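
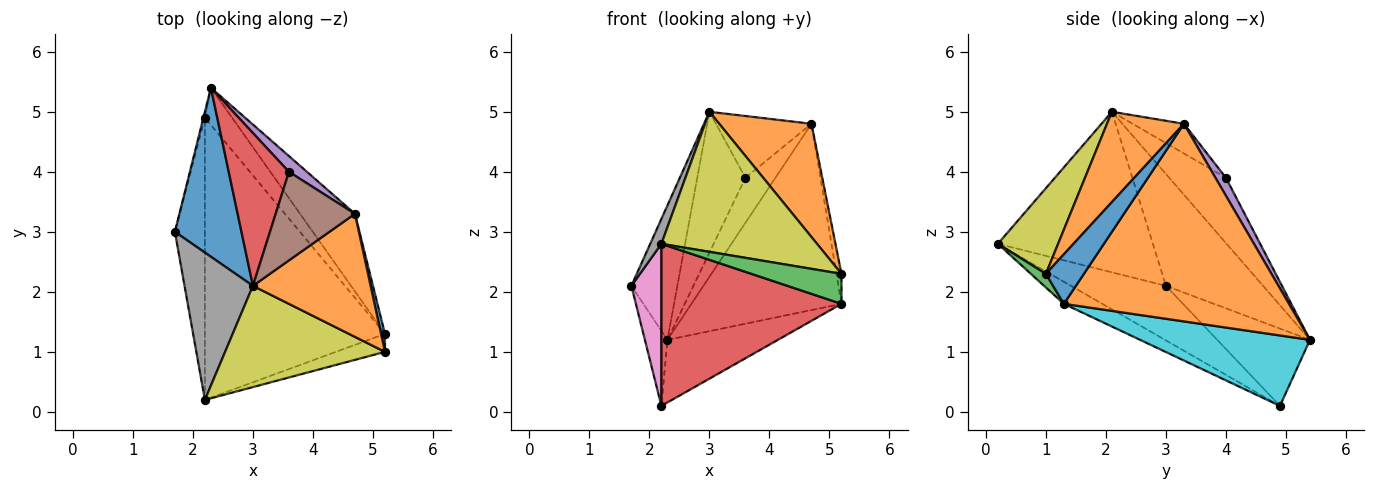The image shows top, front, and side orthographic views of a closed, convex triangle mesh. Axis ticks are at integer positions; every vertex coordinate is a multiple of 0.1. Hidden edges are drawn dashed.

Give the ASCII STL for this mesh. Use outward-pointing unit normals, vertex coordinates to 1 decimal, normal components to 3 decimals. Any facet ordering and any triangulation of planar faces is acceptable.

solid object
 facet normal -0.796 0.377 0.474
  outer loop
   vertex 3.0 2.1 5.0
   vertex 2.3 5.4 1.2
   vertex 1.7 3.0 2.1
  endloop
 endfacet
 facet normal 0.492 -0.590 0.641
  outer loop
   vertex 4.7 3.3 4.8
   vertex 3.0 2.1 5.0
   vertex 5.2 1.0 2.3
  endloop
 endfacet
 facet normal -0.972 0.236 -0.019
  outer loop
   vertex 2.2 4.9 0.1
   vertex 1.7 3.0 2.1
   vertex 2.3 5.4 1.2
  endloop
 endfacet
 facet normal -0.624 0.530 0.575
  outer loop
   vertex 3.6 4.0 3.9
   vertex 2.3 5.4 1.2
   vertex 3.0 2.1 5.0
  endloop
 endfacet
 facet normal 0.314 0.896 0.314
  outer loop
   vertex 3.6 4.0 3.9
   vertex 4.7 3.3 4.8
   vertex 2.3 5.4 1.2
  endloop
 endfacet
 facet normal -0.294 0.547 0.784
  outer loop
   vertex 3.6 4.0 3.9
   vertex 3.0 2.1 5.0
   vertex 4.7 3.3 4.8
  endloop
 endfacet
 facet normal -0.844 -0.267 -0.465
  outer loop
   vertex 2.2 0.2 2.8
   vertex 1.7 3.0 2.1
   vertex 2.2 4.9 0.1
  endloop
 endfacet
 facet normal -0.918 -0.066 0.391
  outer loop
   vertex 2.2 0.2 2.8
   vertex 3.0 2.1 5.0
   vertex 1.7 3.0 2.1
  endloop
 endfacet
 facet normal 0.299 -0.773 0.559
  outer loop
   vertex 2.2 0.2 2.8
   vertex 5.2 1.0 2.3
   vertex 3.0 2.1 5.0
  endloop
 endfacet
 facet normal 0.797 0.519 -0.308
  outer loop
   vertex 5.2 1.3 1.8
   vertex 2.2 4.9 0.1
   vertex 2.3 5.4 1.2
  endloop
 endfacet
 facet normal 0.988 0.130 0.078
  outer loop
   vertex 5.2 1.3 1.8
   vertex 4.7 3.3 4.8
   vertex 5.2 1.0 2.3
  endloop
 endfacet
 facet normal 0.811 0.540 -0.225
  outer loop
   vertex 5.2 1.3 1.8
   vertex 2.3 5.4 1.2
   vertex 4.7 3.3 4.8
  endloop
 endfacet
 facet normal 0.141 -0.849 -0.509
  outer loop
   vertex 5.2 1.3 1.8
   vertex 5.2 1.0 2.3
   vertex 2.2 0.2 2.8
  endloop
 endfacet
 facet normal -0.106 -0.495 -0.862
  outer loop
   vertex 5.2 1.3 1.8
   vertex 2.2 0.2 2.8
   vertex 2.2 4.9 0.1
  endloop
 endfacet
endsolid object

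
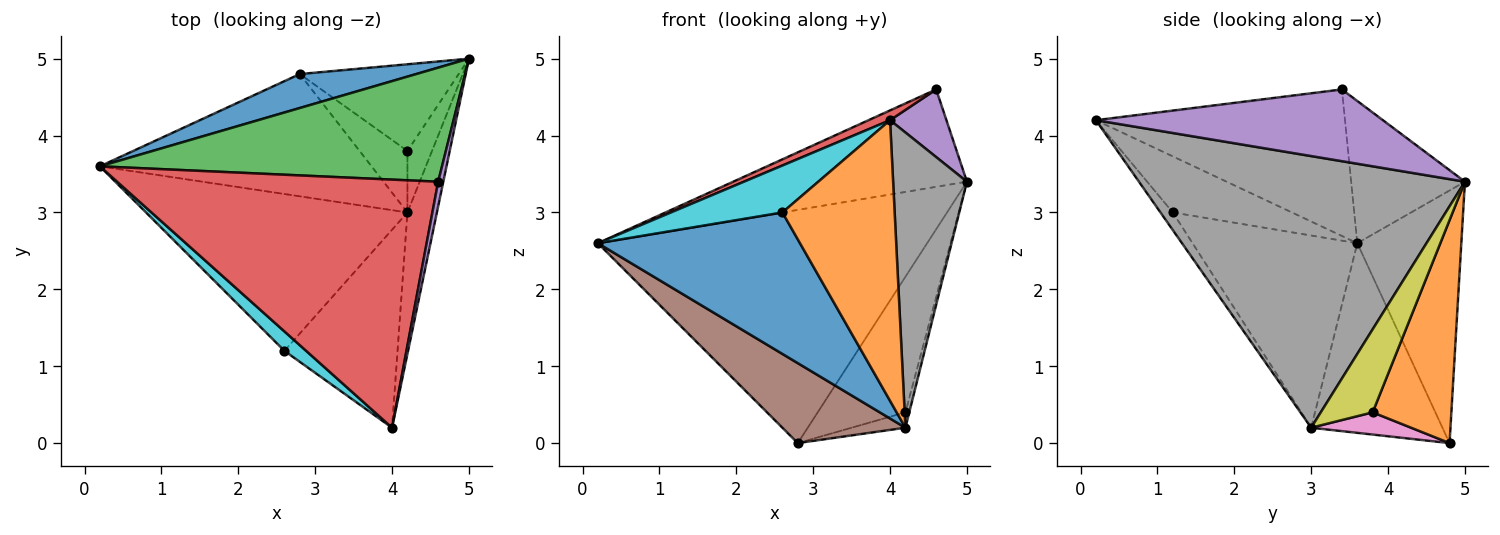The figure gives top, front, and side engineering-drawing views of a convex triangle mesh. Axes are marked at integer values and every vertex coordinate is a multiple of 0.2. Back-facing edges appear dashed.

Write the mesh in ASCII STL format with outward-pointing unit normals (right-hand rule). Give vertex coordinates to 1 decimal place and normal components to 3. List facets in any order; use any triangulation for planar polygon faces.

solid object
 facet normal -0.298 0.944 0.138
  outer loop
   vertex 2.8 4.8 0.0
   vertex 0.2 3.6 2.6
   vertex 5.0 5.0 3.4
  endloop
 endfacet
 facet normal 0.603 0.672 -0.430
  outer loop
   vertex 4.2 3.8 0.4
   vertex 2.8 4.8 0.0
   vertex 5.0 5.0 3.4
  endloop
 endfacet
 facet normal -0.301 0.619 0.725
  outer loop
   vertex 4.6 3.4 4.6
   vertex 5.0 5.0 3.4
   vertex 0.2 3.6 2.6
  endloop
 endfacet
 facet normal -0.415 -0.036 0.909
  outer loop
   vertex 4.6 3.4 4.6
   vertex 0.2 3.6 2.6
   vertex 4.0 0.2 4.2
  endloop
 endfacet
 facet normal 0.979 -0.192 0.070
  outer loop
   vertex 4.6 3.4 4.6
   vertex 4.0 0.2 4.2
   vertex 5.0 5.0 3.4
  endloop
 endfacet
 facet normal -0.504 -0.473 -0.723
  outer loop
   vertex 4.2 3.0 0.2
   vertex 0.2 3.6 2.6
   vertex 2.8 4.8 0.0
  endloop
 endfacet
 facet normal 0.411 0.221 -0.885
  outer loop
   vertex 4.2 3.0 0.2
   vertex 2.8 4.8 0.0
   vertex 4.2 3.8 0.4
  endloop
 endfacet
 facet normal 0.970 -0.220 -0.105
  outer loop
   vertex 4.2 3.0 0.2
   vertex 5.0 5.0 3.4
   vertex 4.0 0.2 4.2
  endloop
 endfacet
 facet normal 0.956 0.071 -0.283
  outer loop
   vertex 4.2 3.0 0.2
   vertex 4.2 3.8 0.4
   vertex 5.0 5.0 3.4
  endloop
 endfacet
 facet normal -0.703 -0.657 0.272
  outer loop
   vertex 2.6 1.2 3.0
   vertex 4.0 0.2 4.2
   vertex 0.2 3.6 2.6
  endloop
 endfacet
 facet normal -0.479 -0.588 -0.652
  outer loop
   vertex 2.6 1.2 3.0
   vertex 0.2 3.6 2.6
   vertex 4.2 3.0 0.2
  endloop
 endfacet
 facet normal -0.089 -0.814 -0.574
  outer loop
   vertex 2.6 1.2 3.0
   vertex 4.2 3.0 0.2
   vertex 4.0 0.2 4.2
  endloop
 endfacet
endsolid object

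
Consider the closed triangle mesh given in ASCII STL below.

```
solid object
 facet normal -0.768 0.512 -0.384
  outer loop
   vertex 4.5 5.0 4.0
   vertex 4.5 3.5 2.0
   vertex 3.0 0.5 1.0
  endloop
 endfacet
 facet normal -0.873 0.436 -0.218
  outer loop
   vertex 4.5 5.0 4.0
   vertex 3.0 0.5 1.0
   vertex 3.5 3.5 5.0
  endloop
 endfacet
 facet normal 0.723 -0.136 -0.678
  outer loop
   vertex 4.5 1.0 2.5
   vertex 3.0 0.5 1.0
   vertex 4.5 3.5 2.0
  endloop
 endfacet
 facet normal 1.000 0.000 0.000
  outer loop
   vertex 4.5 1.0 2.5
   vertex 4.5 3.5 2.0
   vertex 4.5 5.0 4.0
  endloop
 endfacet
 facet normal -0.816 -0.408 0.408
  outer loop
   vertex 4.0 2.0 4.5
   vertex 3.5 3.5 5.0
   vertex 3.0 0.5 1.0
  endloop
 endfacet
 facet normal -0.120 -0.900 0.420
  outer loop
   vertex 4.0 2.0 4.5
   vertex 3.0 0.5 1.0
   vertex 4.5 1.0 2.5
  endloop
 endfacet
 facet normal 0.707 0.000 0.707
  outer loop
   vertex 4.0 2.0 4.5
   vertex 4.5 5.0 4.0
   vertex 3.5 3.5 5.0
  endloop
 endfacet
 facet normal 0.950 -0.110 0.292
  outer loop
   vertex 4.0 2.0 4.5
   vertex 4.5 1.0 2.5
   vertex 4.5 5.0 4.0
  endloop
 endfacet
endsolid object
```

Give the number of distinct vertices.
6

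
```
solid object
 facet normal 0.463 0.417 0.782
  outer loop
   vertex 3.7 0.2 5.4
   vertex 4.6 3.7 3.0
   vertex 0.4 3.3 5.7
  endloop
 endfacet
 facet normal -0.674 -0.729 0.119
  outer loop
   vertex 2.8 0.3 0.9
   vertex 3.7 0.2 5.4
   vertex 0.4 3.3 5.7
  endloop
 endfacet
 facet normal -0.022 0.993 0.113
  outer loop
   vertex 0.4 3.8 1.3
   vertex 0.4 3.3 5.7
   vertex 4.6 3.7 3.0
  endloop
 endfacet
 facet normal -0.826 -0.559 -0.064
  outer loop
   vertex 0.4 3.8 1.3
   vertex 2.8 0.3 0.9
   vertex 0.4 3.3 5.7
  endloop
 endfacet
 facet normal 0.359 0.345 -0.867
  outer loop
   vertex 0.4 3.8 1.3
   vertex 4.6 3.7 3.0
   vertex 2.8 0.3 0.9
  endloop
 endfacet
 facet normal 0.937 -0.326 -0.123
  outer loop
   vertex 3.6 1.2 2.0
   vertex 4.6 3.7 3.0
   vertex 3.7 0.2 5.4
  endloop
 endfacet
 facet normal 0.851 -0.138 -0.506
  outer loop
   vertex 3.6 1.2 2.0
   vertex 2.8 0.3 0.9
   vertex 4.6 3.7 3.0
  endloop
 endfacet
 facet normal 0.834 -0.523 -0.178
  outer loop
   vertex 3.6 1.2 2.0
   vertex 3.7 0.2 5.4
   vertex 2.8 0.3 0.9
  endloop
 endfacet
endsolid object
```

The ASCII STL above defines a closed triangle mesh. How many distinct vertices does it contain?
6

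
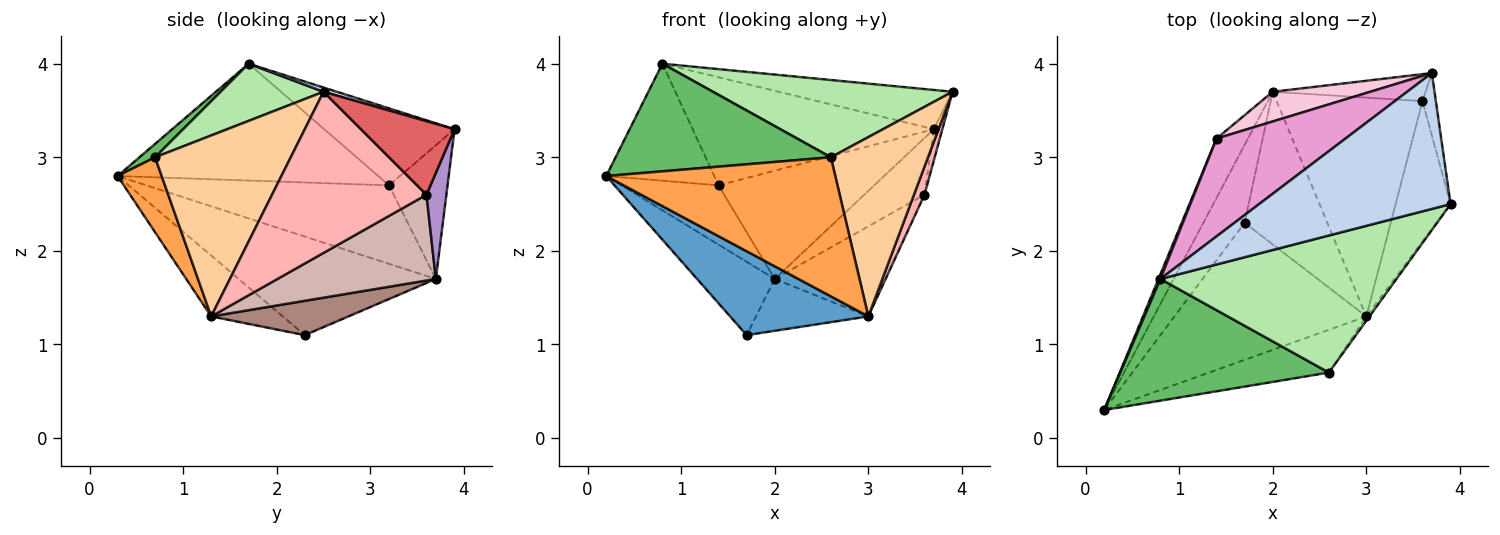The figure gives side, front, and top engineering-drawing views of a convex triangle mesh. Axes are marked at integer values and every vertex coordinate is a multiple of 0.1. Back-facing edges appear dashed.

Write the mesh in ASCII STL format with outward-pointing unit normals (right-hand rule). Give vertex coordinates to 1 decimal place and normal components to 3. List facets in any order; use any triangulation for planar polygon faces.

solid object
 facet normal -0.261 -0.504 -0.823
  outer loop
   vertex 3.0 1.3 1.3
   vertex 0.2 0.3 2.8
   vertex 1.7 2.3 1.1
  endloop
 endfacet
 facet normal 0.021 0.277 0.960
  outer loop
   vertex 0.8 1.7 4.0
   vertex 3.9 2.5 3.7
   vertex 3.7 3.9 3.3
  endloop
 endfacet
 facet normal 0.181 -0.940 -0.289
  outer loop
   vertex 2.6 0.7 3.0
   vertex 0.2 0.3 2.8
   vertex 3.0 1.3 1.3
  endloop
 endfacet
 facet normal 0.813 -0.582 -0.014
  outer loop
   vertex 2.6 0.7 3.0
   vertex 3.0 1.3 1.3
   vertex 3.9 2.5 3.7
  endloop
 endfacet
 facet normal 0.048 -0.662 0.748
  outer loop
   vertex 2.6 0.7 3.0
   vertex 0.8 1.7 4.0
   vertex 0.2 0.3 2.8
  endloop
 endfacet
 facet normal 0.207 -0.481 0.852
  outer loop
   vertex 2.6 0.7 3.0
   vertex 3.9 2.5 3.7
   vertex 0.8 1.7 4.0
  endloop
 endfacet
 facet normal 0.980 0.089 -0.178
  outer loop
   vertex 3.6 3.6 2.6
   vertex 3.7 3.9 3.3
   vertex 3.9 2.5 3.7
  endloop
 endfacet
 facet normal 0.945 -0.064 -0.322
  outer loop
   vertex 3.6 3.6 2.6
   vertex 3.9 2.5 3.7
   vertex 3.0 1.3 1.3
  endloop
 endfacet
 facet normal 0.286 0.865 -0.412
  outer loop
   vertex 2.0 3.7 1.7
   vertex 3.7 3.9 3.3
   vertex 3.6 3.6 2.6
  endloop
 endfacet
 facet normal -0.867 0.341 -0.363
  outer loop
   vertex 2.0 3.7 1.7
   vertex 1.7 2.3 1.1
   vertex 0.2 0.3 2.8
  endloop
 endfacet
 facet normal 0.366 0.299 -0.881
  outer loop
   vertex 2.0 3.7 1.7
   vertex 3.0 1.3 1.3
   vertex 1.7 2.3 1.1
  endloop
 endfacet
 facet normal 0.478 0.334 -0.812
  outer loop
   vertex 2.0 3.7 1.7
   vertex 3.6 3.6 2.6
   vertex 3.0 1.3 1.3
  endloop
 endfacet
 facet normal -0.372 0.688 0.623
  outer loop
   vertex 1.4 3.2 2.7
   vertex 0.8 1.7 4.0
   vertex 3.7 3.9 3.3
  endloop
 endfacet
 facet normal -0.341 0.907 0.249
  outer loop
   vertex 1.4 3.2 2.7
   vertex 3.7 3.9 3.3
   vertex 2.0 3.7 1.7
  endloop
 endfacet
 facet normal -0.924 0.383 0.015
  outer loop
   vertex 1.4 3.2 2.7
   vertex 0.2 0.3 2.8
   vertex 0.8 1.7 4.0
  endloop
 endfacet
 facet normal -0.870 0.348 -0.348
  outer loop
   vertex 1.4 3.2 2.7
   vertex 2.0 3.7 1.7
   vertex 0.2 0.3 2.8
  endloop
 endfacet
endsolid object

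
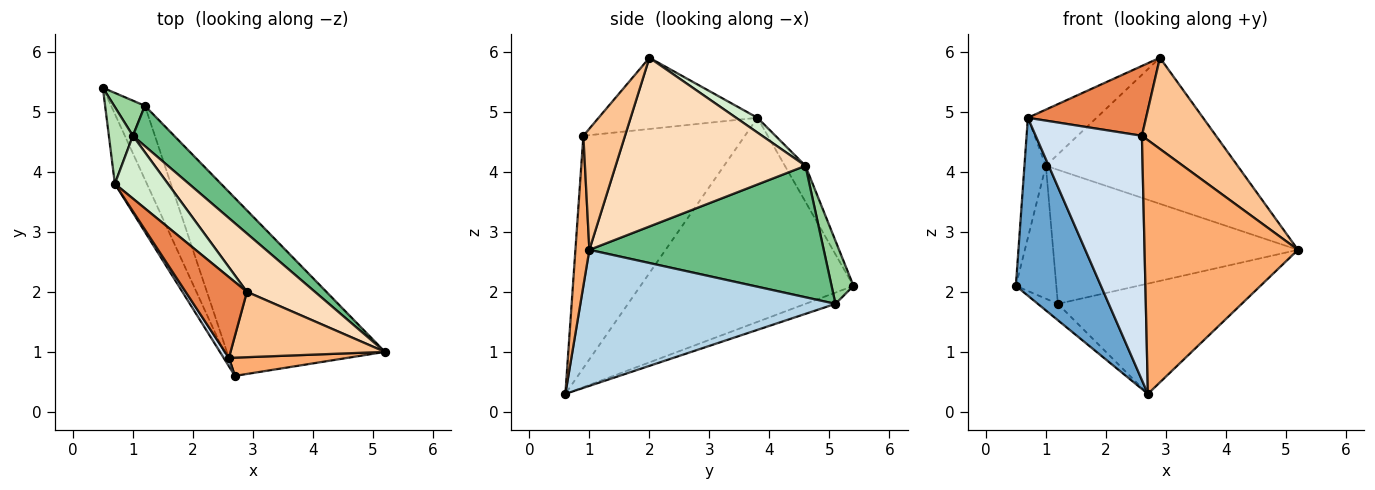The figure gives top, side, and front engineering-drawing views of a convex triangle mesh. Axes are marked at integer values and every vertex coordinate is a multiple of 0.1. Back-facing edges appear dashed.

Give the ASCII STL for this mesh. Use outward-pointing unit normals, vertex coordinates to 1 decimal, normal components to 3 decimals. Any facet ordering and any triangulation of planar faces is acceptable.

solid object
 facet normal -0.919 -0.367 -0.144
  outer loop
   vertex 0.7 3.8 4.9
   vertex 0.5 5.4 2.1
   vertex 2.7 0.6 0.3
  endloop
 endfacet
 facet normal -0.309 0.206 -0.928
  outer loop
   vertex 1.2 5.1 1.8
   vertex 2.7 0.6 0.3
   vertex 0.5 5.4 2.1
  endloop
 endfacet
 facet normal 0.590 0.425 -0.686
  outer loop
   vertex 1.2 5.1 1.8
   vertex 5.2 1.0 2.7
   vertex 2.7 0.6 0.3
  endloop
 endfacet
 facet normal -0.835 -0.549 0.019
  outer loop
   vertex 2.6 0.9 4.6
   vertex 0.7 3.8 4.9
   vertex 2.7 0.6 0.3
  endloop
 endfacet
 facet normal -0.660 -0.491 0.568
  outer loop
   vertex 2.6 0.9 4.6
   vertex 2.9 2.0 5.9
   vertex 0.7 3.8 4.9
  endloop
 endfacet
 facet normal 0.090 -0.993 0.071
  outer loop
   vertex 2.6 0.9 4.6
   vertex 2.7 0.6 0.3
   vertex 5.2 1.0 2.7
  endloop
 endfacet
 facet normal 0.416 -0.739 0.530
  outer loop
   vertex 2.6 0.9 4.6
   vertex 5.2 1.0 2.7
   vertex 2.9 2.0 5.9
  endloop
 endfacet
 facet normal 0.677 0.684 0.273
  outer loop
   vertex 1.0 4.6 4.1
   vertex 2.9 2.0 5.9
   vertex 5.2 1.0 2.7
  endloop
 endfacet
 facet normal 0.676 0.706 0.212
  outer loop
   vertex 1.0 4.6 4.1
   vertex 5.2 1.0 2.7
   vertex 1.2 5.1 1.8
  endloop
 endfacet
 facet normal 0.464 0.856 0.227
  outer loop
   vertex 1.0 4.6 4.1
   vertex 1.2 5.1 1.8
   vertex 0.5 5.4 2.1
  endloop
 endfacet
 facet normal -0.629 0.655 0.419
  outer loop
   vertex 1.0 4.6 4.1
   vertex 0.5 5.4 2.1
   vertex 0.7 3.8 4.9
  endloop
 endfacet
 facet normal 0.203 0.653 0.729
  outer loop
   vertex 1.0 4.6 4.1
   vertex 0.7 3.8 4.9
   vertex 2.9 2.0 5.9
  endloop
 endfacet
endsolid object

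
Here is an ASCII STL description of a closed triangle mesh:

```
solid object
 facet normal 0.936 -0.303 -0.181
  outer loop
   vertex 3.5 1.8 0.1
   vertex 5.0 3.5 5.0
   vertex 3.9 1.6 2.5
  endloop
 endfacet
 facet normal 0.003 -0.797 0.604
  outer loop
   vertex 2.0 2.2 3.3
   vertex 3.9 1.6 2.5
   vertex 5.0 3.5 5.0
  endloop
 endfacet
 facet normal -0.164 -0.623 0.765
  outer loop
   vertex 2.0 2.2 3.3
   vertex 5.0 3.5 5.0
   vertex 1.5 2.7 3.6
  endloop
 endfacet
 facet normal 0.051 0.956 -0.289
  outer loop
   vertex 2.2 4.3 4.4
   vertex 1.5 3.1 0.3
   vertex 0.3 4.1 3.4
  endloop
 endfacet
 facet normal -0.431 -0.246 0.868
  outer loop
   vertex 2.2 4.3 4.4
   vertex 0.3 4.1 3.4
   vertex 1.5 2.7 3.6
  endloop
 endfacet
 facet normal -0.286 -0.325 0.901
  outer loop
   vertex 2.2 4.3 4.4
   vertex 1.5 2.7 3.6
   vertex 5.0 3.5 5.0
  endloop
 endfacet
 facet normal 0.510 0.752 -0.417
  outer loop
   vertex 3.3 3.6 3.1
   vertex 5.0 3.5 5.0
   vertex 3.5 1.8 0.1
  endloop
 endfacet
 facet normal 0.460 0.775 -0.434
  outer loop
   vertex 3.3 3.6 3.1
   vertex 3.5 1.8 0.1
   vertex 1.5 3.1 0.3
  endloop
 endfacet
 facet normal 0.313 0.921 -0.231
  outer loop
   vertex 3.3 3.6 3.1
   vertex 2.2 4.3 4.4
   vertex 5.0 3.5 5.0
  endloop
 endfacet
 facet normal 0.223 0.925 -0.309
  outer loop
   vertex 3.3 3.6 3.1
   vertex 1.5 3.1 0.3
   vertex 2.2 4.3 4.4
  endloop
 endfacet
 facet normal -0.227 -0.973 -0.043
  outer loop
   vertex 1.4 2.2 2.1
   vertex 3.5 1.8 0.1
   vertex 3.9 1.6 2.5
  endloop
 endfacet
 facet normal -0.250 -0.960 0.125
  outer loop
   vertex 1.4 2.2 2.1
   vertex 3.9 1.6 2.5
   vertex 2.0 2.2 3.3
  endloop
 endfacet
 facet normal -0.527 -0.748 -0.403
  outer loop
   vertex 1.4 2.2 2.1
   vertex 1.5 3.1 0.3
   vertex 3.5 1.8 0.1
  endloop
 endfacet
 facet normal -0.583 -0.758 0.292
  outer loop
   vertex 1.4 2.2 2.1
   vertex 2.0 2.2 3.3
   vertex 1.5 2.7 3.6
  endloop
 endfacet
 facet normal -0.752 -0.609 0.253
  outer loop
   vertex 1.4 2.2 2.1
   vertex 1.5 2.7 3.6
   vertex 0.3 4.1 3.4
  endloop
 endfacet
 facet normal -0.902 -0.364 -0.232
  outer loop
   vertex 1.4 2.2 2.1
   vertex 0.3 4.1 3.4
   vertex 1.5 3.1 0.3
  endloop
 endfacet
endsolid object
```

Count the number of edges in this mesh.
24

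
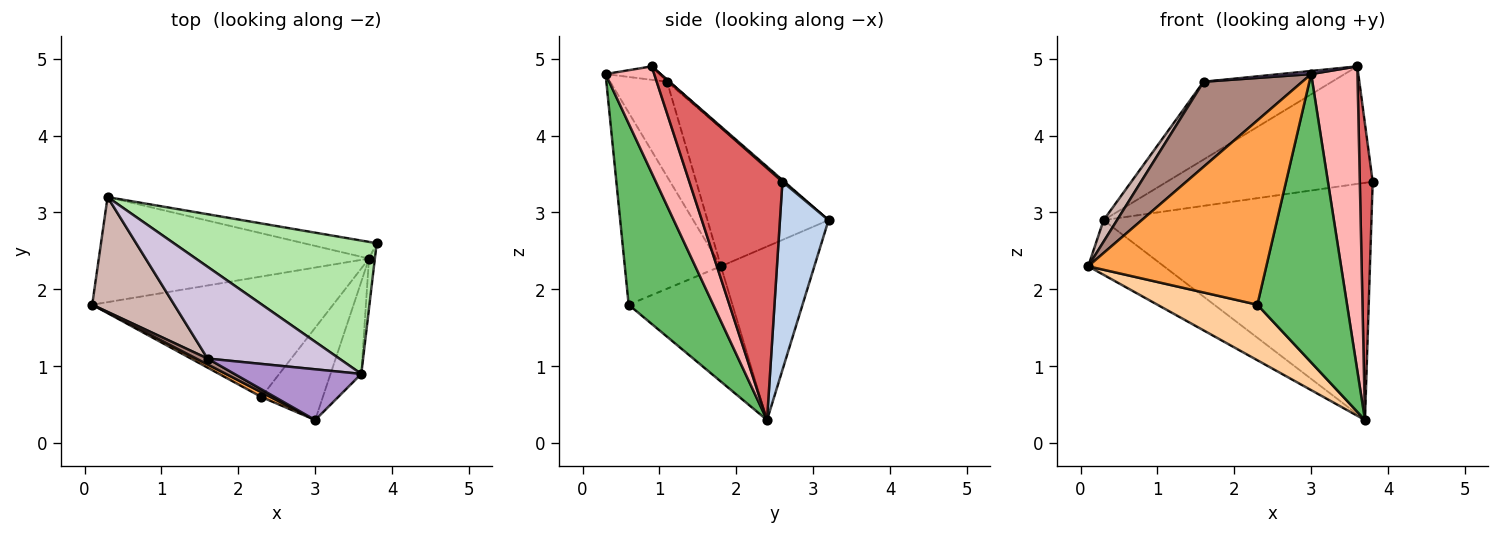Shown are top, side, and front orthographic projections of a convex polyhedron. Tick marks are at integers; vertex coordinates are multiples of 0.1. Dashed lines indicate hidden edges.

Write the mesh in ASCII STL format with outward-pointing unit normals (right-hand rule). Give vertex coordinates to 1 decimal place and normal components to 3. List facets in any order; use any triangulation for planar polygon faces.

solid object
 facet normal -0.495 0.401 -0.771
  outer loop
   vertex 0.3 3.2 2.9
   vertex 3.7 2.4 0.3
   vertex 0.1 1.8 2.3
  endloop
 endfacet
 facet normal 0.178 0.982 -0.069
  outer loop
   vertex 0.3 3.2 2.9
   vertex 3.8 2.6 3.4
   vertex 3.7 2.4 0.3
  endloop
 endfacet
 facet normal -0.475 -0.880 0.023
  outer loop
   vertex 2.3 0.6 1.8
   vertex 3.0 0.3 4.8
   vertex 0.1 1.8 2.3
  endloop
 endfacet
 facet normal -0.399 -0.384 -0.833
  outer loop
   vertex 2.3 0.6 1.8
   vertex 0.1 1.8 2.3
   vertex 3.7 2.4 0.3
  endloop
 endfacet
 facet normal 0.668 -0.709 -0.227
  outer loop
   vertex 2.3 0.6 1.8
   vertex 3.7 2.4 0.3
   vertex 3.0 0.3 4.8
  endloop
 endfacet
 facet normal 0.006 0.661 0.750
  outer loop
   vertex 3.6 0.9 4.9
   vertex 3.8 2.6 3.4
   vertex 0.3 3.2 2.9
  endloop
 endfacet
 facet normal 0.990 -0.137 -0.023
  outer loop
   vertex 3.6 0.9 4.9
   vertex 3.7 2.4 0.3
   vertex 3.8 2.6 3.4
  endloop
 endfacet
 facet normal 0.709 -0.675 -0.205
  outer loop
   vertex 3.6 0.9 4.9
   vertex 3.0 0.3 4.8
   vertex 3.7 2.4 0.3
  endloop
 endfacet
 facet normal -0.105 -0.060 0.993
  outer loop
   vertex 1.6 1.1 4.7
   vertex 3.0 0.3 4.8
   vertex 3.6 0.9 4.9
  endloop
 endfacet
 facet normal -0.012 0.647 0.763
  outer loop
   vertex 1.6 1.1 4.7
   vertex 3.6 0.9 4.9
   vertex 0.3 3.2 2.9
  endloop
 endfacet
 facet normal -0.498 -0.865 0.059
  outer loop
   vertex 1.6 1.1 4.7
   vertex 0.1 1.8 2.3
   vertex 3.0 0.3 4.8
  endloop
 endfacet
 facet normal -0.856 -0.095 0.507
  outer loop
   vertex 1.6 1.1 4.7
   vertex 0.3 3.2 2.9
   vertex 0.1 1.8 2.3
  endloop
 endfacet
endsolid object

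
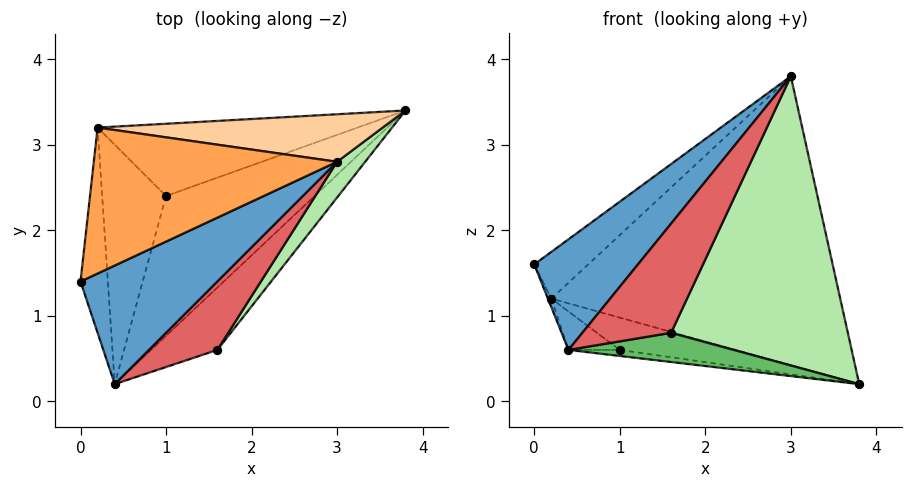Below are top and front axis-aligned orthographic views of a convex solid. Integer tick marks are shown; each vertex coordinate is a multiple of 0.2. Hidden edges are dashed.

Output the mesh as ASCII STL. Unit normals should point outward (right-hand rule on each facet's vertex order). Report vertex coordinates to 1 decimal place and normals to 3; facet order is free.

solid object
 facet normal -0.213 -0.666 0.715
  outer loop
   vertex 3.0 2.8 3.8
   vertex 0.0 1.4 1.6
   vertex 0.4 0.2 0.6
  endloop
 endfacet
 facet normal -0.922 0.016 -0.388
  outer loop
   vertex 0.2 3.2 1.2
   vertex 0.4 0.2 0.6
   vertex 0.0 1.4 1.6
  endloop
 endfacet
 facet normal -0.644 0.233 0.729
  outer loop
   vertex 0.2 3.2 1.2
   vertex 0.0 1.4 1.6
   vertex 3.0 2.8 3.8
  endloop
 endfacet
 facet normal -0.010 0.987 0.162
  outer loop
   vertex 0.2 3.2 1.2
   vertex 3.0 2.8 3.8
   vertex 3.8 3.4 0.2
  endloop
 endfacet
 facet normal 0.280 -0.407 -0.869
  outer loop
   vertex 1.6 0.6 0.8
   vertex 0.4 0.2 0.6
   vertex 3.8 3.4 0.2
  endloop
 endfacet
 facet normal 0.792 -0.606 0.075
  outer loop
   vertex 1.6 0.6 0.8
   vertex 3.8 3.4 0.2
   vertex 3.0 2.8 3.8
  endloop
 endfacet
 facet normal 0.190 -0.832 0.521
  outer loop
   vertex 1.6 0.6 0.8
   vertex 3.0 2.8 3.8
   vertex 0.4 0.2 0.6
  endloop
 endfacet
 facet normal -0.156 0.043 -0.987
  outer loop
   vertex 1.0 2.4 0.6
   vertex 3.8 3.4 0.2
   vertex 0.4 0.2 0.6
  endloop
 endfacet
 facet normal -0.266 0.394 -0.880
  outer loop
   vertex 1.0 2.4 0.6
   vertex 0.2 3.2 1.2
   vertex 3.8 3.4 0.2
  endloop
 endfacet
 facet normal -0.503 0.137 -0.853
  outer loop
   vertex 1.0 2.4 0.6
   vertex 0.4 0.2 0.6
   vertex 0.2 3.2 1.2
  endloop
 endfacet
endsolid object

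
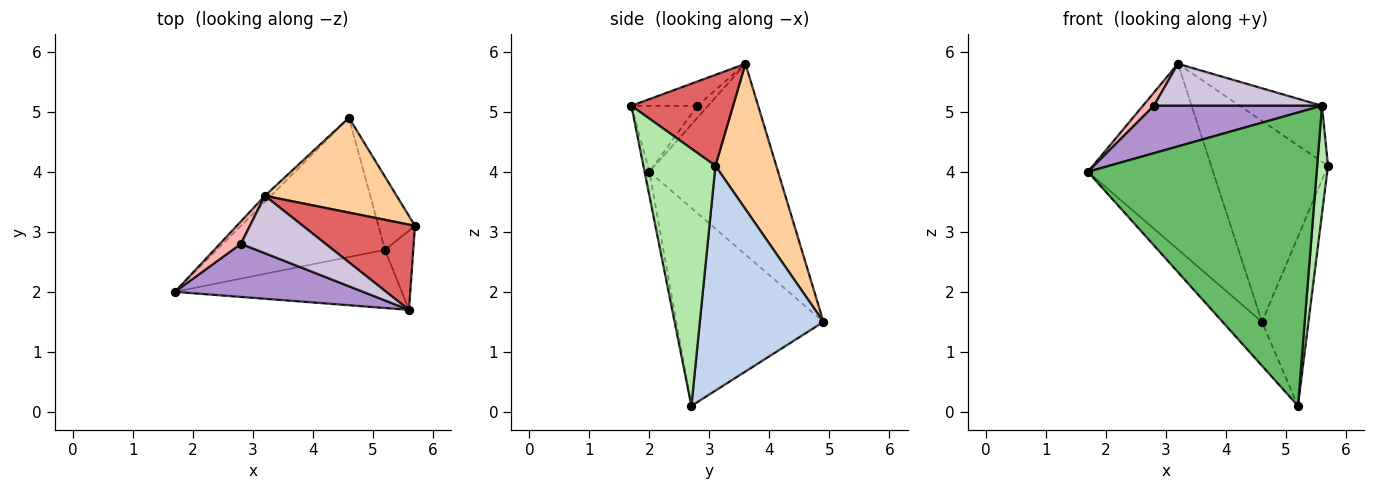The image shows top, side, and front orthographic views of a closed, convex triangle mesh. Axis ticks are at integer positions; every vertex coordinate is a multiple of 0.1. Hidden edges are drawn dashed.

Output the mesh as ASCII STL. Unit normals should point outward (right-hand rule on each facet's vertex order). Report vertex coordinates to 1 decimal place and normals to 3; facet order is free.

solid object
 facet normal -0.747 0.200 -0.634
  outer loop
   vertex 5.2 2.7 0.1
   vertex 1.7 2.0 4.0
   vertex 4.6 4.9 1.5
  endloop
 endfacet
 facet normal 0.925 0.348 -0.150
  outer loop
   vertex 5.2 2.7 0.1
   vertex 4.6 4.9 1.5
   vertex 5.7 3.1 4.1
  endloop
 endfacet
 facet normal -0.717 0.697 -0.023
  outer loop
   vertex 3.2 3.6 5.8
   vertex 4.6 4.9 1.5
   vertex 1.7 2.0 4.0
  endloop
 endfacet
 facet normal 0.426 0.818 0.386
  outer loop
   vertex 3.2 3.6 5.8
   vertex 5.7 3.1 4.1
   vertex 4.6 4.9 1.5
  endloop
 endfacet
 facet normal -0.021 -0.981 -0.194
  outer loop
   vertex 5.6 1.7 5.1
   vertex 1.7 2.0 4.0
   vertex 5.2 2.7 0.1
  endloop
 endfacet
 facet normal 0.983 -0.147 -0.108
  outer loop
   vertex 5.6 1.7 5.1
   vertex 5.2 2.7 0.1
   vertex 5.7 3.1 4.1
  endloop
 endfacet
 facet normal 0.561 0.454 0.692
  outer loop
   vertex 5.6 1.7 5.1
   vertex 5.7 3.1 4.1
   vertex 3.2 3.6 5.8
  endloop
 endfacet
 facet normal -0.442 -0.455 0.773
  outer loop
   vertex 2.8 2.8 5.1
   vertex 3.2 3.6 5.8
   vertex 1.7 2.0 4.0
  endloop
 endfacet
 facet normal -0.253 -0.644 0.722
  outer loop
   vertex 2.8 2.8 5.1
   vertex 1.7 2.0 4.0
   vertex 5.6 1.7 5.1
  endloop
 endfacet
 facet normal -0.226 -0.575 0.786
  outer loop
   vertex 2.8 2.8 5.1
   vertex 5.6 1.7 5.1
   vertex 3.2 3.6 5.8
  endloop
 endfacet
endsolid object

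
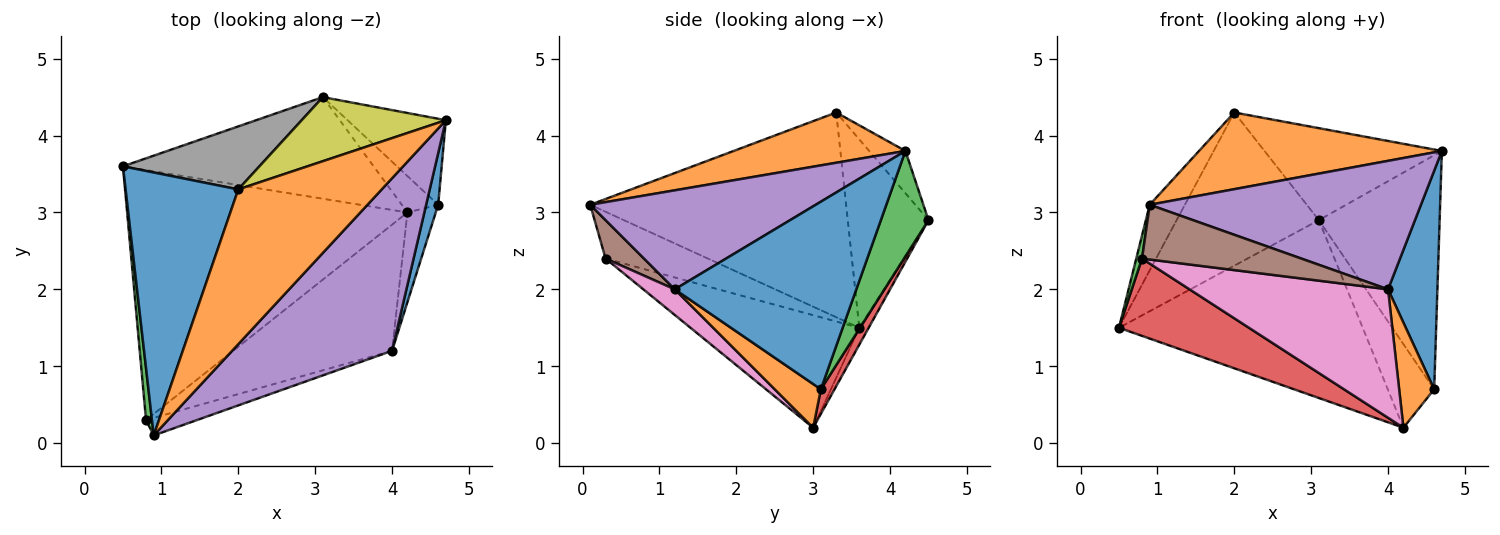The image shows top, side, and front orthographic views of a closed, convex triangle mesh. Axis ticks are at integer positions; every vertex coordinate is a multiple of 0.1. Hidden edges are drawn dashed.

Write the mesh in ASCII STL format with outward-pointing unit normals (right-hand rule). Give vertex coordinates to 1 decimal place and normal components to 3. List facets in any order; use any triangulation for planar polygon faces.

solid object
 facet normal -0.870 0.119 0.479
  outer loop
   vertex 2.0 3.3 4.3
   vertex 0.5 3.6 1.5
   vertex 0.9 0.1 3.1
  endloop
 endfacet
 facet normal 0.300 -0.424 0.855
  outer loop
   vertex 2.0 3.3 4.3
   vertex 0.9 0.1 3.1
   vertex 4.7 4.2 3.8
  endloop
 endfacet
 facet normal -0.991 -0.056 0.126
  outer loop
   vertex 0.8 0.3 2.4
   vertex 0.9 0.1 3.1
   vertex 0.5 3.6 1.5
  endloop
 endfacet
 facet normal -0.358 -0.276 -0.892
  outer loop
   vertex 0.8 0.3 2.4
   vertex 0.5 3.6 1.5
   vertex 4.2 3.0 0.2
  endloop
 endfacet
 facet normal 0.445 -0.535 0.718
  outer loop
   vertex 4.0 1.2 2.0
   vertex 4.7 4.2 3.8
   vertex 0.9 0.1 3.1
  endloop
 endfacet
 facet normal 0.224 -0.928 -0.297
  outer loop
   vertex 4.0 1.2 2.0
   vertex 0.9 0.1 3.1
   vertex 0.8 0.3 2.4
  endloop
 endfacet
 facet normal 0.112 -0.709 -0.696
  outer loop
   vertex 4.0 1.2 2.0
   vertex 0.8 0.3 2.4
   vertex 4.2 3.0 0.2
  endloop
 endfacet
 facet normal -0.465 0.819 0.337
  outer loop
   vertex 3.1 4.5 2.9
   vertex 0.5 3.6 1.5
   vertex 2.0 3.3 4.3
  endloop
 endfacet
 facet normal -0.165 0.809 0.564
  outer loop
   vertex 3.1 4.5 2.9
   vertex 2.0 3.3 4.3
   vertex 4.7 4.2 3.8
  endloop
 endfacet
 facet normal -0.033 0.868 -0.496
  outer loop
   vertex 3.1 4.5 2.9
   vertex 4.2 3.0 0.2
   vertex 0.5 3.6 1.5
  endloop
 endfacet
 facet normal 0.963 -0.262 0.062
  outer loop
   vertex 4.6 3.1 0.7
   vertex 4.7 4.2 3.8
   vertex 4.0 1.2 2.0
  endloop
 endfacet
 facet normal 0.708 -0.537 -0.459
  outer loop
   vertex 4.6 3.1 0.7
   vertex 4.0 1.2 2.0
   vertex 4.2 3.0 0.2
  endloop
 endfacet
 facet normal 0.347 0.880 -0.324
  outer loop
   vertex 4.6 3.1 0.7
   vertex 3.1 4.5 2.9
   vertex 4.7 4.2 3.8
  endloop
 endfacet
 facet normal 0.261 0.885 -0.386
  outer loop
   vertex 4.6 3.1 0.7
   vertex 4.2 3.0 0.2
   vertex 3.1 4.5 2.9
  endloop
 endfacet
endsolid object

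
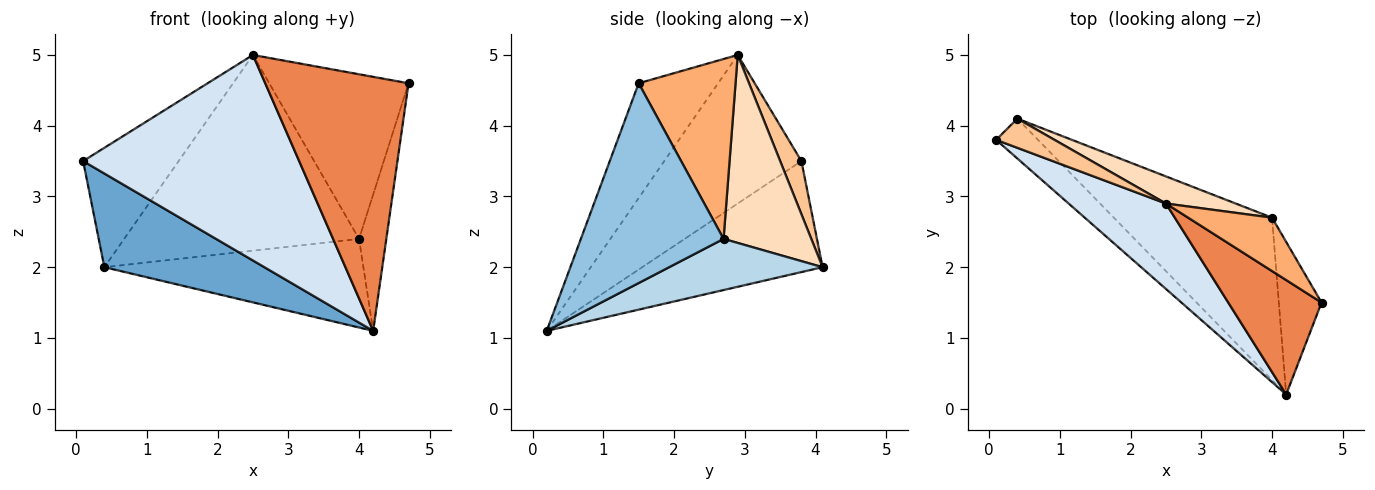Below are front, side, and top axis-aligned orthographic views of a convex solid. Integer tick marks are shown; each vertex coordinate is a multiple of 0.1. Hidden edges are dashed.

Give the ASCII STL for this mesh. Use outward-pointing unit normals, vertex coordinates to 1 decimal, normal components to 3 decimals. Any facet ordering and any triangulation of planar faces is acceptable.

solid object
 facet normal -0.720 -0.639 -0.272
  outer loop
   vertex 0.4 4.1 2.0
   vertex 4.2 0.2 1.1
   vertex 0.1 3.8 3.5
  endloop
 endfacet
 facet normal 0.961 0.184 -0.206
  outer loop
   vertex 4.0 2.7 2.4
   vertex 4.7 1.5 4.6
   vertex 4.2 0.2 1.1
  endloop
 endfacet
 facet normal 0.273 0.461 -0.844
  outer loop
   vertex 4.0 2.7 2.4
   vertex 4.2 0.2 1.1
   vertex 0.4 4.1 2.0
  endloop
 endfacet
 facet normal -0.506 -0.797 0.331
  outer loop
   vertex 2.5 2.9 5.0
   vertex 0.1 3.8 3.5
   vertex 4.2 0.2 1.1
  endloop
 endfacet
 facet normal -0.451 -0.814 0.367
  outer loop
   vertex 2.5 2.9 5.0
   vertex 4.2 0.2 1.1
   vertex 4.7 1.5 4.6
  endloop
 endfacet
 facet normal 0.552 0.793 0.257
  outer loop
   vertex 2.5 2.9 5.0
   vertex 4.7 1.5 4.6
   vertex 4.0 2.7 2.4
  endloop
 endfacet
 facet normal 0.211 0.950 0.232
  outer loop
   vertex 2.5 2.9 5.0
   vertex 0.4 4.1 2.0
   vertex 0.1 3.8 3.5
  endloop
 endfacet
 facet normal 0.347 0.929 0.129
  outer loop
   vertex 2.5 2.9 5.0
   vertex 4.0 2.7 2.4
   vertex 0.4 4.1 2.0
  endloop
 endfacet
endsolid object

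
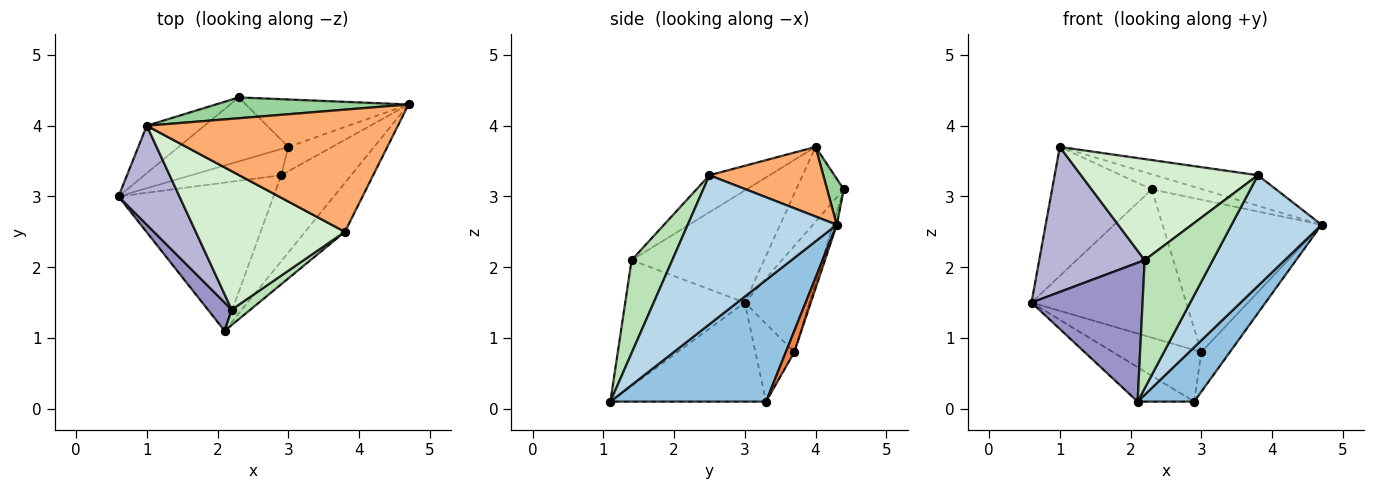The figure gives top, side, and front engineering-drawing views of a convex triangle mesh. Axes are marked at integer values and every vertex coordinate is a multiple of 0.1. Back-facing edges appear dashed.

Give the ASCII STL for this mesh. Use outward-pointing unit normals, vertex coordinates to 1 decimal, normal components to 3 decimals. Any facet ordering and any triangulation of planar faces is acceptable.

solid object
 facet normal -0.528 0.192 -0.827
  outer loop
   vertex 2.9 3.3 0.1
   vertex 2.1 1.1 0.1
   vertex 0.6 3.0 1.5
  endloop
 endfacet
 facet normal 0.827 -0.301 -0.475
  outer loop
   vertex 2.9 3.3 0.1
   vertex 4.7 4.3 2.6
   vertex 2.1 1.1 0.1
  endloop
 endfacet
 facet normal 0.835 -0.504 -0.223
  outer loop
   vertex 3.8 2.5 3.3
   vertex 2.1 1.1 0.1
   vertex 4.7 4.3 2.6
  endloop
 endfacet
 facet normal -0.365 0.830 -0.422
  outer loop
   vertex 3.0 3.7 0.8
   vertex 2.9 3.3 0.1
   vertex 0.6 3.0 1.5
  endloop
 endfacet
 facet normal 0.245 0.826 -0.507
  outer loop
   vertex 3.0 3.7 0.8
   vertex 4.7 4.3 2.6
   vertex 2.9 3.3 0.1
  endloop
 endfacet
 facet normal 0.259 0.235 0.937
  outer loop
   vertex 1.0 4.0 3.7
   vertex 3.8 2.5 3.3
   vertex 4.7 4.3 2.6
  endloop
 endfacet
 facet normal -0.358 0.857 -0.370
  outer loop
   vertex 2.3 4.4 3.1
   vertex 3.0 3.7 0.8
   vertex 0.6 3.0 1.5
  endloop
 endfacet
 facet normal -0.409 0.856 -0.315
  outer loop
   vertex 2.3 4.4 3.1
   vertex 0.6 3.0 1.5
   vertex 1.0 4.0 3.7
  endloop
 endfacet
 facet normal -0.022 0.955 -0.297
  outer loop
   vertex 2.3 4.4 3.1
   vertex 4.7 4.3 2.6
   vertex 3.0 3.7 0.8
  endloop
 endfacet
 facet normal 0.190 0.576 0.795
  outer loop
   vertex 2.3 4.4 3.1
   vertex 1.0 4.0 3.7
   vertex 4.7 4.3 2.6
  endloop
 endfacet
 facet normal 0.510 -0.854 0.103
  outer loop
   vertex 2.2 1.4 2.1
   vertex 2.1 1.1 0.1
   vertex 3.8 2.5 3.3
  endloop
 endfacet
 facet normal -0.197 -0.578 0.792
  outer loop
   vertex 2.2 1.4 2.1
   vertex 3.8 2.5 3.3
   vertex 1.0 4.0 3.7
  endloop
 endfacet
 facet normal -0.726 -0.674 0.137
  outer loop
   vertex 2.2 1.4 2.1
   vertex 0.6 3.0 1.5
   vertex 2.1 1.1 0.1
  endloop
 endfacet
 facet normal -0.720 -0.573 0.391
  outer loop
   vertex 2.2 1.4 2.1
   vertex 1.0 4.0 3.7
   vertex 0.6 3.0 1.5
  endloop
 endfacet
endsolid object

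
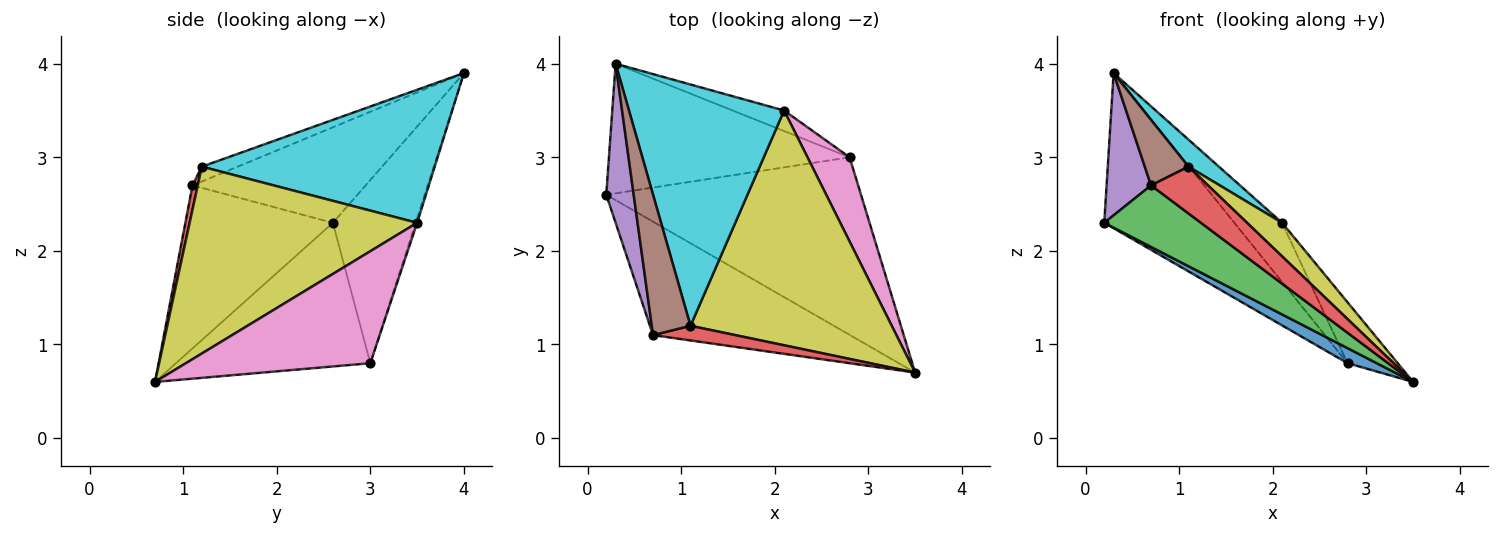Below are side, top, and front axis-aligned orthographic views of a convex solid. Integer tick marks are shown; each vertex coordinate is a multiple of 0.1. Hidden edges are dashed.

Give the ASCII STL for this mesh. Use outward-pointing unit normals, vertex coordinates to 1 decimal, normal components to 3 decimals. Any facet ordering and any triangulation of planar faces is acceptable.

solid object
 facet normal -0.490 -0.074 -0.869
  outer loop
   vertex 2.8 3.0 0.8
   vertex 3.5 0.7 0.6
   vertex 0.2 2.6 2.3
  endloop
 endfacet
 facet normal -0.439 0.690 -0.576
  outer loop
   vertex 2.8 3.0 0.8
   vertex 0.2 2.6 2.3
   vertex 0.3 4.0 3.9
  endloop
 endfacet
 facet normal -0.588 -0.386 -0.711
  outer loop
   vertex 0.7 1.1 2.7
   vertex 0.2 2.6 2.3
   vertex 3.5 0.7 0.6
  endloop
 endfacet
 facet normal 0.088 -0.950 0.299
  outer loop
   vertex 0.7 1.1 2.7
   vertex 3.5 0.7 0.6
   vertex 1.1 1.2 2.9
  endloop
 endfacet
 facet normal -0.933 -0.240 0.268
  outer loop
   vertex 0.7 1.1 2.7
   vertex 0.3 4.0 3.9
   vertex 0.2 2.6 2.3
  endloop
 endfacet
 facet normal -0.328 -0.399 0.856
  outer loop
   vertex 0.7 1.1 2.7
   vertex 1.1 1.2 2.9
   vertex 0.3 4.0 3.9
  endloop
 endfacet
 facet normal 0.907 0.246 0.341
  outer loop
   vertex 2.1 3.5 2.3
   vertex 3.5 0.7 0.6
   vertex 2.8 3.0 0.8
  endloop
 endfacet
 facet normal -0.030 0.944 -0.329
  outer loop
   vertex 2.1 3.5 2.3
   vertex 2.8 3.0 0.8
   vertex 0.3 4.0 3.9
  endloop
 endfacet
 facet normal 0.677 -0.104 0.729
  outer loop
   vertex 2.1 3.5 2.3
   vertex 1.1 1.2 2.9
   vertex 3.5 0.7 0.6
  endloop
 endfacet
 facet normal 0.649 -0.085 0.756
  outer loop
   vertex 2.1 3.5 2.3
   vertex 0.3 4.0 3.9
   vertex 1.1 1.2 2.9
  endloop
 endfacet
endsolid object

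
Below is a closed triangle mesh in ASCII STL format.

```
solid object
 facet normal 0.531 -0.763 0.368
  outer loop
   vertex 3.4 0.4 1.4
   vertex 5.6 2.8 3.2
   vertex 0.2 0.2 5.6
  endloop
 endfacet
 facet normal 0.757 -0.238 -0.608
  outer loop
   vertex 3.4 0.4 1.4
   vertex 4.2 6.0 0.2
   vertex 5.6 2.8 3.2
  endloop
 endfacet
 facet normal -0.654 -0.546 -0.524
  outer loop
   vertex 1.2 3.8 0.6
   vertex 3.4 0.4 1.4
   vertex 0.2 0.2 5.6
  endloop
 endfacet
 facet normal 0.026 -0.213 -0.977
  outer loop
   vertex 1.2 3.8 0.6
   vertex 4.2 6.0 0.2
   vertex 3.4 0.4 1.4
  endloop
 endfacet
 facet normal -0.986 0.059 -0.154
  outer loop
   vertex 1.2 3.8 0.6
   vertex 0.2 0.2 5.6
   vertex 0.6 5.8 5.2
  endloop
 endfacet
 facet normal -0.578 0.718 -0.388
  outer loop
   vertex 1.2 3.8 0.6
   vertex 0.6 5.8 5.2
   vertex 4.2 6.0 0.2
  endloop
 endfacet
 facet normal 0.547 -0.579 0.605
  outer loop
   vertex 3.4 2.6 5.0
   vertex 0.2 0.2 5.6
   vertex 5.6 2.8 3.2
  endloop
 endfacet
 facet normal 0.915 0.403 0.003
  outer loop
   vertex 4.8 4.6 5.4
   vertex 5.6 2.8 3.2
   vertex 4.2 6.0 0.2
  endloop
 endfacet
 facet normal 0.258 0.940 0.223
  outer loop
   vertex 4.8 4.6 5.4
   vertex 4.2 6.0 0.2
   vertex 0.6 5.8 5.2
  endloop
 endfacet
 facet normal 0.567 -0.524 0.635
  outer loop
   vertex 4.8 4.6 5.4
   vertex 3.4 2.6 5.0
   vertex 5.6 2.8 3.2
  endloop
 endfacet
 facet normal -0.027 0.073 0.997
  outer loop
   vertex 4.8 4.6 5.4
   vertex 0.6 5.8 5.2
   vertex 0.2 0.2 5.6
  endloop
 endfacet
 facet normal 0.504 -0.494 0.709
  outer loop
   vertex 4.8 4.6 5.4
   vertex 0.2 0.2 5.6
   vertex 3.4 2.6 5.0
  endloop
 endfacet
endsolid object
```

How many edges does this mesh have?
18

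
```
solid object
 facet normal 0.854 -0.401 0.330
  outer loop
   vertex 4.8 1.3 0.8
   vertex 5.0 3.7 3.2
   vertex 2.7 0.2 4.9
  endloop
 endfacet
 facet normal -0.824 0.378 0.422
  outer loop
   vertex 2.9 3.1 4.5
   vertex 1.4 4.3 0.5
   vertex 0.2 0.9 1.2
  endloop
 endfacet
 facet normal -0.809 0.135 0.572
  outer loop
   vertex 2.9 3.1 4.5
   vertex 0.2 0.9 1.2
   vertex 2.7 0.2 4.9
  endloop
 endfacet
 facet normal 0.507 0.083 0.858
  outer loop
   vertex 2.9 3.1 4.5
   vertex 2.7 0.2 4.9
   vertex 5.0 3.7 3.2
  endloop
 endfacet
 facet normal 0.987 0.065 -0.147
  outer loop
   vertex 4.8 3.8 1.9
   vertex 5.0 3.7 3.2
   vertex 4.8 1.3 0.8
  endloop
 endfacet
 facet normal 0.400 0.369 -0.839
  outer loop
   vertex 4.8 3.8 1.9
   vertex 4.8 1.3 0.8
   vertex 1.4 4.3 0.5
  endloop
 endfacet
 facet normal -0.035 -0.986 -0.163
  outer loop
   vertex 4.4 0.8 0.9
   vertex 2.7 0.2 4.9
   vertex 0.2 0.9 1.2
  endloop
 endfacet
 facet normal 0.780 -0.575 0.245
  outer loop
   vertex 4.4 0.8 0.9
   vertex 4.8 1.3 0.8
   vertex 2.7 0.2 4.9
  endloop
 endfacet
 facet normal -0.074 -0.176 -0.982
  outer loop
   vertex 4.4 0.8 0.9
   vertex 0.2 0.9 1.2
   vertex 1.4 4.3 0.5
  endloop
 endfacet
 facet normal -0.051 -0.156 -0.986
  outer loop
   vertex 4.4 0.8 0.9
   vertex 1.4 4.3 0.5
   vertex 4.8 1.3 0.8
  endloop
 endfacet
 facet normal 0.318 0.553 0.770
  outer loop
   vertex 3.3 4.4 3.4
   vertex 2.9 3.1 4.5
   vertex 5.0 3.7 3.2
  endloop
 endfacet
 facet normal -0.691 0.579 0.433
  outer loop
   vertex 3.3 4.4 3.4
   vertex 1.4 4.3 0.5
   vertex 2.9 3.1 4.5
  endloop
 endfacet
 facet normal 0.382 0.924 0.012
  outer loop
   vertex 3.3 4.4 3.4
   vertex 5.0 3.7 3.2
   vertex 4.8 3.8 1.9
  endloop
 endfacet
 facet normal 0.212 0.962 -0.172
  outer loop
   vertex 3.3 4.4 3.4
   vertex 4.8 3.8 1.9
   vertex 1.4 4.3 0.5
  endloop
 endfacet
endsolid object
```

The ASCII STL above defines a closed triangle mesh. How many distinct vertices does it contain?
9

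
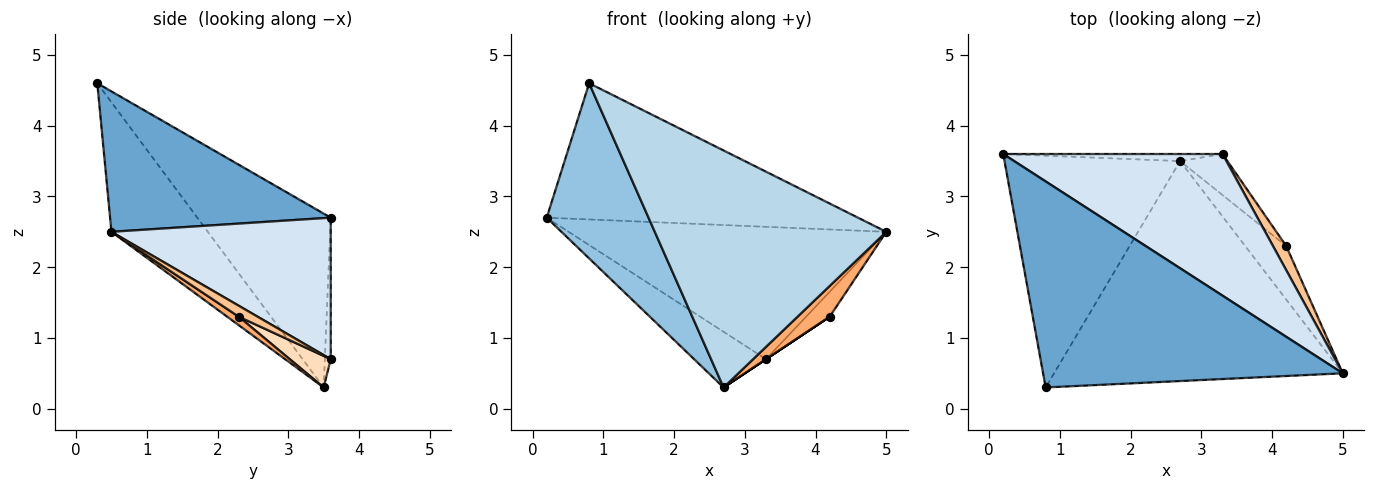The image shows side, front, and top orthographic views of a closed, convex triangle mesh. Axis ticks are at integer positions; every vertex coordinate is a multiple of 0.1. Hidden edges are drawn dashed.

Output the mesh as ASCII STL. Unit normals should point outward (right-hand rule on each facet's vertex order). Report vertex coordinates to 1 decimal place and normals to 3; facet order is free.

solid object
 facet normal 0.364 0.514 0.777
  outer loop
   vertex 0.8 0.3 4.6
   vertex 5.0 0.5 2.5
   vertex 0.2 3.6 2.7
  endloop
 endfacet
 facet normal -0.620 -0.473 -0.626
  outer loop
   vertex 2.7 3.5 0.3
   vertex 0.8 0.3 4.6
   vertex 0.2 3.6 2.7
  endloop
 endfacet
 facet normal -0.292 -0.701 -0.651
  outer loop
   vertex 2.7 3.5 0.3
   vertex 5.0 0.5 2.5
   vertex 0.8 0.3 4.6
  endloop
 endfacet
 facet normal 0.426 0.618 0.661
  outer loop
   vertex 3.3 3.6 0.7
   vertex 0.2 3.6 2.7
   vertex 5.0 0.5 2.5
  endloop
 endfacet
 facet normal -0.081 0.989 -0.126
  outer loop
   vertex 3.3 3.6 0.7
   vertex 2.7 3.5 0.3
   vertex 0.2 3.6 2.7
  endloop
 endfacet
 facet normal 0.177 -0.490 -0.853
  outer loop
   vertex 4.2 2.3 1.3
   vertex 5.0 0.5 2.5
   vertex 2.7 3.5 0.3
  endloop
 endfacet
 facet normal 0.499 0.623 0.602
  outer loop
   vertex 4.2 2.3 1.3
   vertex 3.3 3.6 0.7
   vertex 5.0 0.5 2.5
  endloop
 endfacet
 facet normal 0.555 0.000 -0.832
  outer loop
   vertex 4.2 2.3 1.3
   vertex 2.7 3.5 0.3
   vertex 3.3 3.6 0.7
  endloop
 endfacet
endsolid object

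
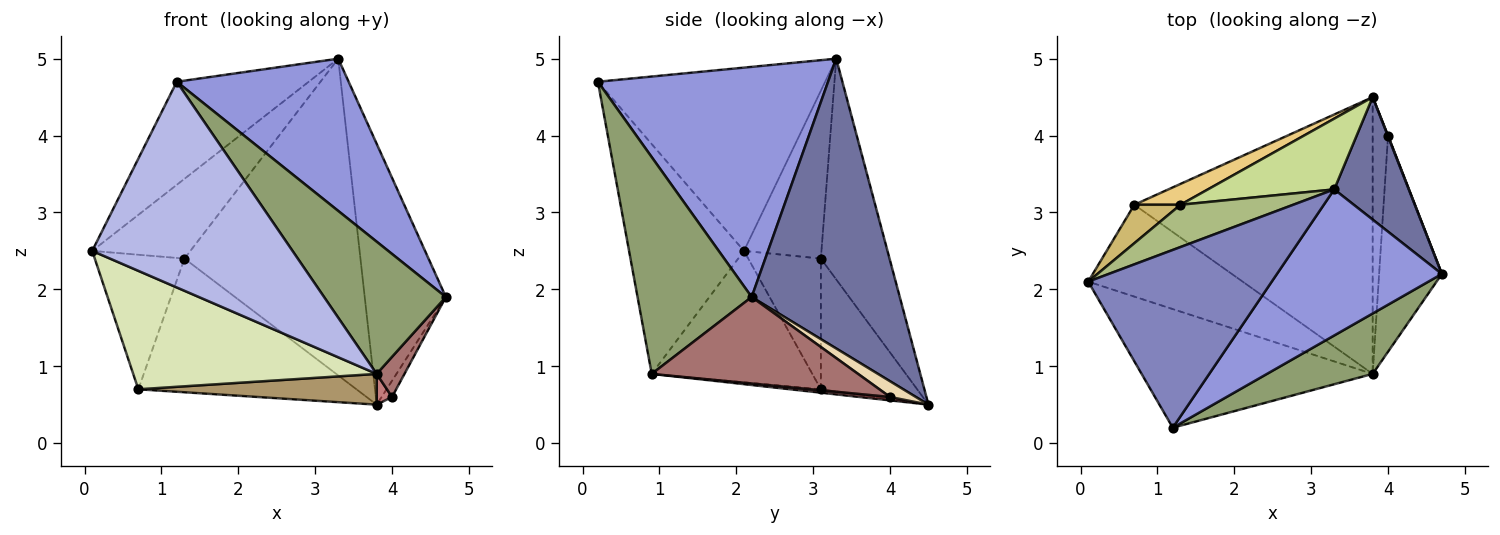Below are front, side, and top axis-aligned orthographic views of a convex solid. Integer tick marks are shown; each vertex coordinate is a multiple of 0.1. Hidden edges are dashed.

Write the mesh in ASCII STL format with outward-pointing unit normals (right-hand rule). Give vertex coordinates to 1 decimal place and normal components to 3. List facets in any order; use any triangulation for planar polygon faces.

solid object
 facet normal 0.856 0.469 0.220
  outer loop
   vertex 3.3 3.3 5.0
   vertex 4.7 2.2 1.9
   vertex 3.8 4.5 0.5
  endloop
 endfacet
 facet normal -0.654 0.380 0.655
  outer loop
   vertex 1.2 0.2 4.7
   vertex 3.3 3.3 5.0
   vertex 0.1 2.1 2.5
  endloop
 endfacet
 facet normal 0.695 -0.519 0.498
  outer loop
   vertex 1.2 0.2 4.7
   vertex 4.7 2.2 1.9
   vertex 3.3 3.3 5.0
  endloop
 endfacet
 facet normal -0.445 -0.776 -0.447
  outer loop
   vertex 3.8 0.9 0.9
   vertex 1.2 0.2 4.7
   vertex 0.1 2.1 2.5
  endloop
 endfacet
 facet normal 0.649 -0.692 0.316
  outer loop
   vertex 3.8 0.9 0.9
   vertex 4.7 2.2 1.9
   vertex 1.2 0.2 4.7
  endloop
 endfacet
 facet normal -0.572 0.725 0.384
  outer loop
   vertex 1.3 3.1 2.4
   vertex 0.1 2.1 2.5
   vertex 3.3 3.3 5.0
  endloop
 endfacet
 facet normal -0.356 0.912 0.204
  outer loop
   vertex 1.3 3.1 2.4
   vertex 3.3 3.3 5.0
   vertex 3.8 4.5 0.5
  endloop
 endfacet
 facet normal -0.462 -0.701 -0.543
  outer loop
   vertex 0.7 3.1 0.7
   vertex 3.8 0.9 0.9
   vertex 0.1 2.1 2.5
  endloop
 endfacet
 facet normal -0.014 -0.110 -0.994
  outer loop
   vertex 0.7 3.1 0.7
   vertex 3.8 4.5 0.5
   vertex 3.8 0.9 0.9
  endloop
 endfacet
 facet normal -0.614 0.759 0.217
  outer loop
   vertex 0.7 3.1 0.7
   vertex 0.1 2.1 2.5
   vertex 1.3 3.1 2.4
  endloop
 endfacet
 facet normal -0.400 0.906 0.141
  outer loop
   vertex 0.7 3.1 0.7
   vertex 1.3 3.1 2.4
   vertex 3.8 4.5 0.5
  endloop
 endfacet
 facet normal 0.927 0.375 0.020
  outer loop
   vertex 4.0 4.0 0.6
   vertex 3.8 4.5 0.5
   vertex 4.7 2.2 1.9
  endloop
 endfacet
 facet normal 0.805 -0.108 -0.583
  outer loop
   vertex 4.0 4.0 0.6
   vertex 4.7 2.2 1.9
   vertex 3.8 0.9 0.9
  endloop
 endfacet
 facet normal 0.216 -0.108 -0.970
  outer loop
   vertex 4.0 4.0 0.6
   vertex 3.8 0.9 0.9
   vertex 3.8 4.5 0.5
  endloop
 endfacet
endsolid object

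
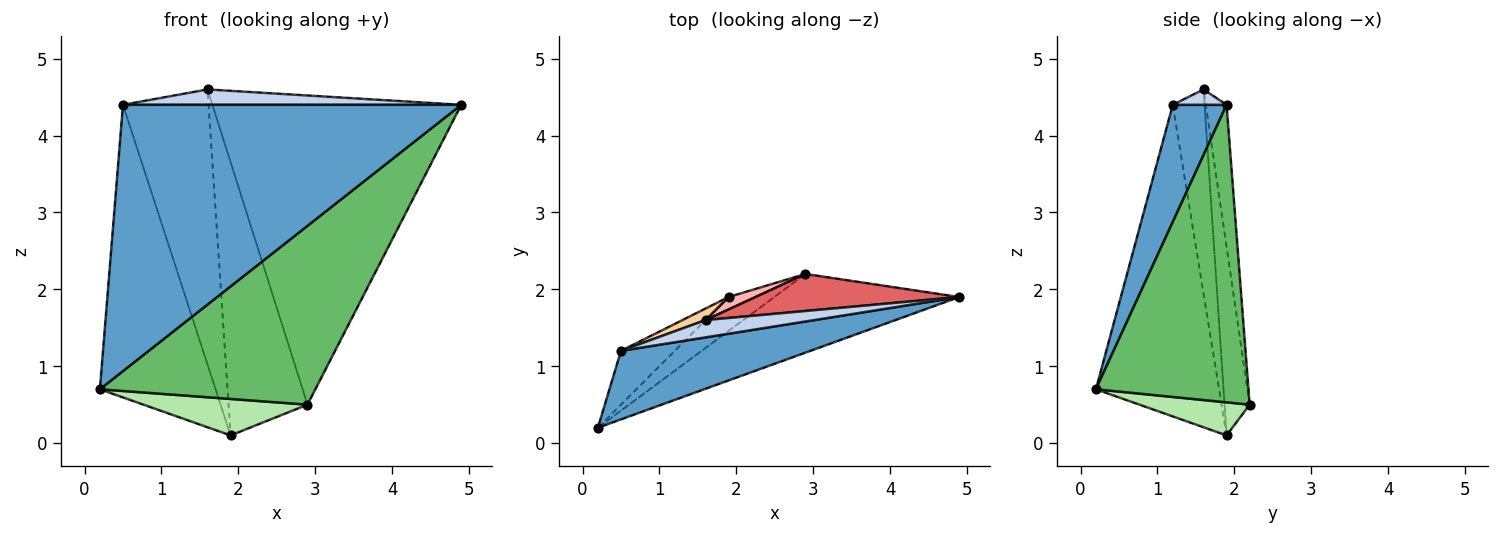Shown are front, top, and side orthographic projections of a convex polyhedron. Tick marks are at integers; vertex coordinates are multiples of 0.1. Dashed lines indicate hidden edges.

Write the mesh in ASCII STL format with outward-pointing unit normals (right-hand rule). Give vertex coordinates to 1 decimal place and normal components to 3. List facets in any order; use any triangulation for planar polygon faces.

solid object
 facet normal 0.152 -0.957 0.246
  outer loop
   vertex 0.5 1.2 4.4
   vertex 0.2 0.2 0.7
   vertex 4.9 1.9 4.4
  endloop
 endfacet
 facet normal 0.105 -0.661 0.743
  outer loop
   vertex 0.5 1.2 4.4
   vertex 4.9 1.9 4.4
   vertex 1.6 1.6 4.6
  endloop
 endfacet
 facet normal -0.723 0.679 -0.125
  outer loop
   vertex 0.5 1.2 4.4
   vertex 1.9 1.9 0.1
   vertex 0.2 0.2 0.7
  endloop
 endfacet
 facet normal -0.348 0.937 0.039
  outer loop
   vertex 0.5 1.2 4.4
   vertex 1.6 1.6 4.6
   vertex 1.9 1.9 0.1
  endloop
 endfacet
 facet normal 0.544 -0.768 -0.338
  outer loop
   vertex 2.9 2.2 0.5
   vertex 4.9 1.9 4.4
   vertex 0.2 0.2 0.7
  endloop
 endfacet
 facet normal 0.442 -0.657 -0.611
  outer loop
   vertex 2.9 2.2 0.5
   vertex 0.2 0.2 0.7
   vertex 1.9 1.9 0.1
  endloop
 endfacet
 facet normal -0.083 0.989 0.119
  outer loop
   vertex 2.9 2.2 0.5
   vertex 1.6 1.6 4.6
   vertex 4.9 1.9 4.4
  endloop
 endfacet
 facet normal -0.303 0.952 0.043
  outer loop
   vertex 2.9 2.2 0.5
   vertex 1.9 1.9 0.1
   vertex 1.6 1.6 4.6
  endloop
 endfacet
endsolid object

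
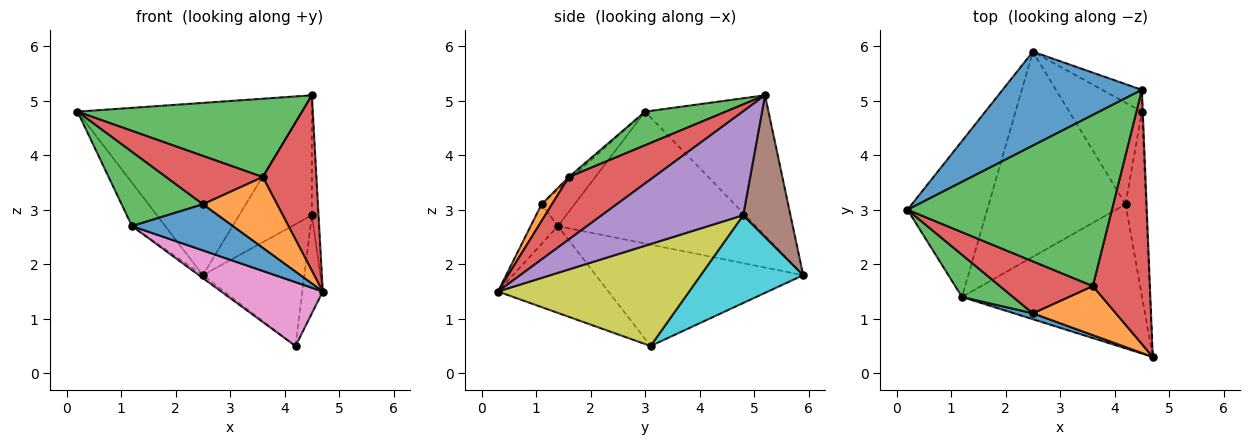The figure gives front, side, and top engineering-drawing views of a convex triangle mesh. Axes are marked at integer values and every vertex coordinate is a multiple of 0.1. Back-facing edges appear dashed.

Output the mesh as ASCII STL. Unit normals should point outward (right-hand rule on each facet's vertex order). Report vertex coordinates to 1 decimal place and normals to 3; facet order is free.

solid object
 facet normal -0.435 0.791 0.431
  outer loop
   vertex 2.5 5.9 1.8
   vertex 0.2 3.0 4.8
   vertex 4.5 5.2 5.1
  endloop
 endfacet
 facet normal -0.847 0.142 -0.512
  outer loop
   vertex 1.2 1.4 2.7
   vertex 0.2 3.0 4.8
   vertex 2.5 5.9 1.8
  endloop
 endfacet
 facet normal 0.148 -0.412 0.899
  outer loop
   vertex 3.6 1.6 3.6
   vertex 4.5 5.2 5.1
   vertex 0.2 3.0 4.8
  endloop
 endfacet
 facet normal 0.669 -0.422 0.612
  outer loop
   vertex 3.6 1.6 3.6
   vertex 4.7 0.3 1.5
   vertex 4.5 5.2 5.1
  endloop
 endfacet
 facet normal 0.999 0.047 -0.009
  outer loop
   vertex 4.5 4.8 2.9
   vertex 4.5 5.2 5.1
   vertex 4.7 0.3 1.5
  endloop
 endfacet
 facet normal 0.539 0.829 -0.151
  outer loop
   vertex 4.5 4.8 2.9
   vertex 2.5 5.9 1.8
   vertex 4.5 5.2 5.1
  endloop
 endfacet
 facet normal -0.403 -0.371 -0.837
  outer loop
   vertex 4.2 3.1 0.5
   vertex 4.7 0.3 1.5
   vertex 1.2 1.4 2.7
  endloop
 endfacet
 facet normal -0.596 0.011 -0.803
  outer loop
   vertex 4.2 3.1 0.5
   vertex 1.2 1.4 2.7
   vertex 2.5 5.9 1.8
  endloop
 endfacet
 facet normal 0.975 0.104 -0.196
  outer loop
   vertex 4.2 3.1 0.5
   vertex 4.5 4.8 2.9
   vertex 4.7 0.3 1.5
  endloop
 endfacet
 facet normal 0.612 0.607 -0.506
  outer loop
   vertex 4.2 3.1 0.5
   vertex 2.5 5.9 1.8
   vertex 4.5 4.8 2.9
  endloop
 endfacet
 facet normal -0.259 -0.958 0.123
  outer loop
   vertex 2.5 1.1 3.1
   vertex 1.2 1.4 2.7
   vertex 4.7 0.3 1.5
  endloop
 endfacet
 facet normal 0.114 -0.817 0.565
  outer loop
   vertex 2.5 1.1 3.1
   vertex 4.7 0.3 1.5
   vertex 3.6 1.6 3.6
  endloop
 endfacet
 facet normal -0.333 -0.820 0.466
  outer loop
   vertex 2.5 1.1 3.1
   vertex 0.2 3.0 4.8
   vertex 1.2 1.4 2.7
  endloop
 endfacet
 facet normal -0.023 -0.682 0.731
  outer loop
   vertex 2.5 1.1 3.1
   vertex 3.6 1.6 3.6
   vertex 0.2 3.0 4.8
  endloop
 endfacet
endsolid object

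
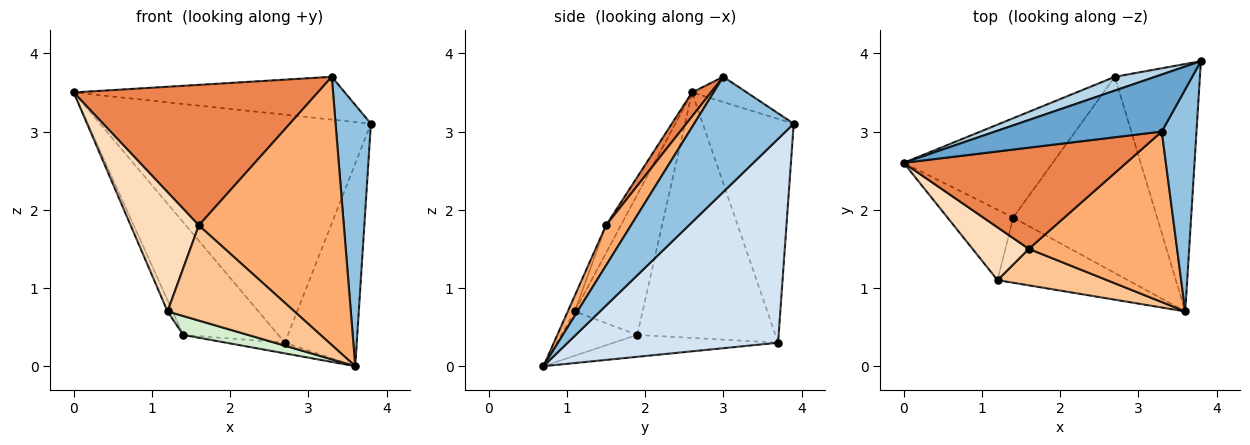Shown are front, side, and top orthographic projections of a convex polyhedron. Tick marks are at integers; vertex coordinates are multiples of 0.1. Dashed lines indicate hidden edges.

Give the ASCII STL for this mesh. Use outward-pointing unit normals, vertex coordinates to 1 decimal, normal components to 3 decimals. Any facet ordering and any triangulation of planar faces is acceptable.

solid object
 facet normal -0.120 0.596 0.794
  outer loop
   vertex 3.3 3.0 3.7
   vertex 3.8 3.9 3.1
   vertex 0.0 2.6 3.5
  endloop
 endfacet
 facet normal 0.907 -0.321 0.273
  outer loop
   vertex 3.3 3.0 3.7
   vertex 3.6 0.7 0.0
   vertex 3.8 3.9 3.1
  endloop
 endfacet
 facet normal -0.318 0.946 0.057
  outer loop
   vertex 2.7 3.7 0.3
   vertex 0.0 2.6 3.5
   vertex 3.8 3.9 3.1
  endloop
 endfacet
 facet normal 0.880 0.301 -0.367
  outer loop
   vertex 2.7 3.7 0.3
   vertex 3.8 3.9 3.1
   vertex 3.6 0.7 0.0
  endloop
 endfacet
 facet normal 0.063 -0.810 0.583
  outer loop
   vertex 1.6 1.5 1.8
   vertex 3.3 3.0 3.7
   vertex 0.0 2.6 3.5
  endloop
 endfacet
 facet normal 0.144 -0.835 0.531
  outer loop
   vertex 1.6 1.5 1.8
   vertex 3.6 0.7 0.0
   vertex 3.3 3.0 3.7
  endloop
 endfacet
 facet normal -0.051 -0.932 0.358
  outer loop
   vertex 1.2 1.1 0.7
   vertex 3.6 0.7 0.0
   vertex 1.6 1.5 1.8
  endloop
 endfacet
 facet normal -0.195 -0.897 0.397
  outer loop
   vertex 1.2 1.1 0.7
   vertex 1.6 1.5 1.8
   vertex 0.0 2.6 3.5
  endloop
 endfacet
 facet normal -0.737 0.507 -0.447
  outer loop
   vertex 1.4 1.9 0.4
   vertex 0.0 2.6 3.5
   vertex 2.7 3.7 0.3
  endloop
 endfacet
 facet normal -0.904 0.067 -0.423
  outer loop
   vertex 1.4 1.9 0.4
   vertex 1.2 1.1 0.7
   vertex 0.0 2.6 3.5
  endloop
 endfacet
 facet normal -0.150 0.054 -0.987
  outer loop
   vertex 1.4 1.9 0.4
   vertex 2.7 3.7 0.3
   vertex 3.6 0.7 0.0
  endloop
 endfacet
 facet normal -0.310 -0.265 -0.913
  outer loop
   vertex 1.4 1.9 0.4
   vertex 3.6 0.7 0.0
   vertex 1.2 1.1 0.7
  endloop
 endfacet
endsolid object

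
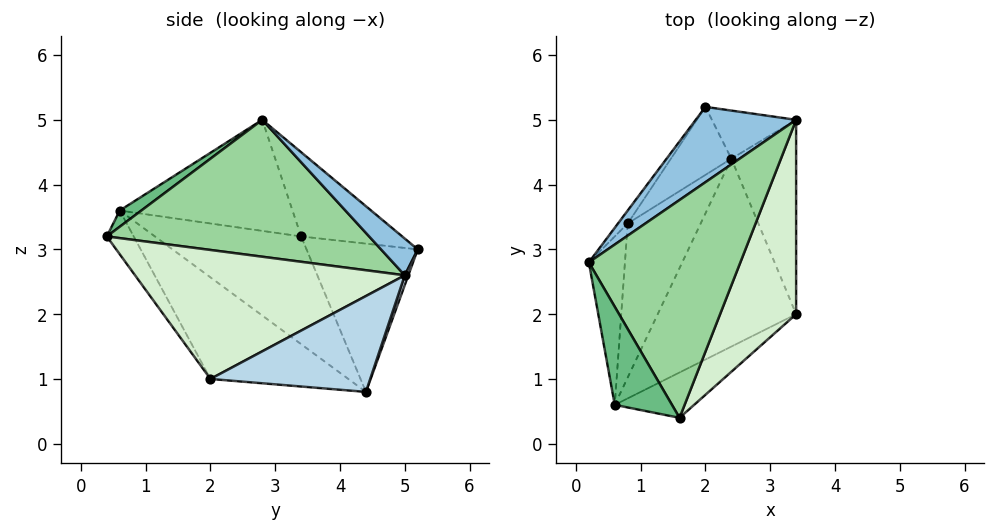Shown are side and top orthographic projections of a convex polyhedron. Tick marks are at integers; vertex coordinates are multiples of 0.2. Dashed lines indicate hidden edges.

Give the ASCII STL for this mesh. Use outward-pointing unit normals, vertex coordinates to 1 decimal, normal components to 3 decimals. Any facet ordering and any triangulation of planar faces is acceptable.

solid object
 facet normal -0.565 -0.299 -0.769
  outer loop
   vertex 0.6 0.6 3.6
   vertex 2.4 4.4 0.8
   vertex 3.4 2.0 1.0
  endloop
 endfacet
 facet normal 0.304 0.465 0.832
  outer loop
   vertex 3.4 5.0 2.6
   vertex 2.0 5.2 3.0
   vertex 0.2 2.8 5.0
  endloop
 endfacet
 facet normal 0.794 0.286 -0.536
  outer loop
   vertex 3.4 5.0 2.6
   vertex 3.4 2.0 1.0
   vertex 2.4 4.4 0.8
  endloop
 endfacet
 facet normal 0.039 0.941 -0.335
  outer loop
   vertex 3.4 5.0 2.6
   vertex 2.4 4.4 0.8
   vertex 2.0 5.2 3.0
  endloop
 endfacet
 facet normal -0.951 0.024 -0.309
  outer loop
   vertex 0.8 3.4 3.2
   vertex 0.6 0.6 3.6
   vertex 0.2 2.8 5.0
  endloop
 endfacet
 facet normal -0.828 -0.021 -0.561
  outer loop
   vertex 0.8 3.4 3.2
   vertex 2.4 4.4 0.8
   vertex 0.6 0.6 3.6
  endloop
 endfacet
 facet normal -0.833 0.545 -0.096
  outer loop
   vertex 0.8 3.4 3.2
   vertex 0.2 2.8 5.0
   vertex 2.0 5.2 3.0
  endloop
 endfacet
 facet normal -0.803 0.499 -0.327
  outer loop
   vertex 0.8 3.4 3.2
   vertex 2.0 5.2 3.0
   vertex 2.4 4.4 0.8
  endloop
 endfacet
 facet normal 0.237 -0.490 0.839
  outer loop
   vertex 1.6 0.4 3.2
   vertex 0.2 2.8 5.0
   vertex 0.6 0.6 3.6
  endloop
 endfacet
 facet normal 0.661 -0.163 0.732
  outer loop
   vertex 1.6 0.4 3.2
   vertex 3.4 5.0 2.6
   vertex 0.2 2.8 5.0
  endloop
 endfacet
 facet normal -0.403 -0.552 -0.731
  outer loop
   vertex 1.6 0.4 3.2
   vertex 0.6 0.6 3.6
   vertex 3.4 2.0 1.0
  endloop
 endfacet
 facet normal 0.831 -0.261 0.490
  outer loop
   vertex 1.6 0.4 3.2
   vertex 3.4 2.0 1.0
   vertex 3.4 5.0 2.6
  endloop
 endfacet
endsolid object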